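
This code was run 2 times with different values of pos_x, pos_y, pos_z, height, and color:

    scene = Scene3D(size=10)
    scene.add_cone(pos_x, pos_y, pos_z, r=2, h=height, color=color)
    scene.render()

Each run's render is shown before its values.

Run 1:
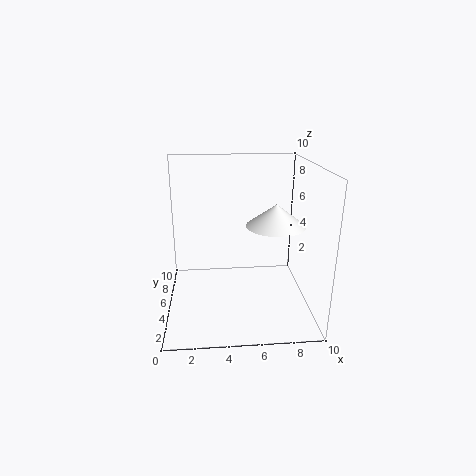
pos_x = 7.5, pos_y = 4.5, pos_z = 6, height = 1.5, color = 'white'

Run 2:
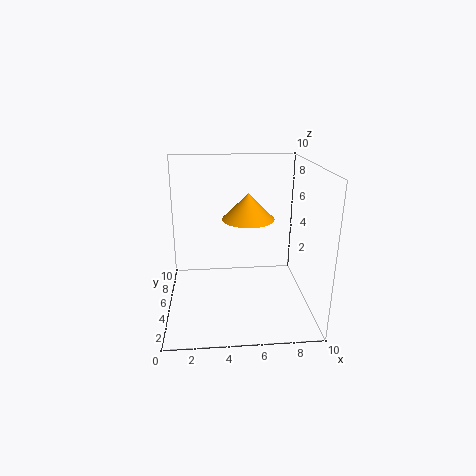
pos_x = 6, pos_y = 7.5, pos_z = 5.5, height = 2, color = 'orange'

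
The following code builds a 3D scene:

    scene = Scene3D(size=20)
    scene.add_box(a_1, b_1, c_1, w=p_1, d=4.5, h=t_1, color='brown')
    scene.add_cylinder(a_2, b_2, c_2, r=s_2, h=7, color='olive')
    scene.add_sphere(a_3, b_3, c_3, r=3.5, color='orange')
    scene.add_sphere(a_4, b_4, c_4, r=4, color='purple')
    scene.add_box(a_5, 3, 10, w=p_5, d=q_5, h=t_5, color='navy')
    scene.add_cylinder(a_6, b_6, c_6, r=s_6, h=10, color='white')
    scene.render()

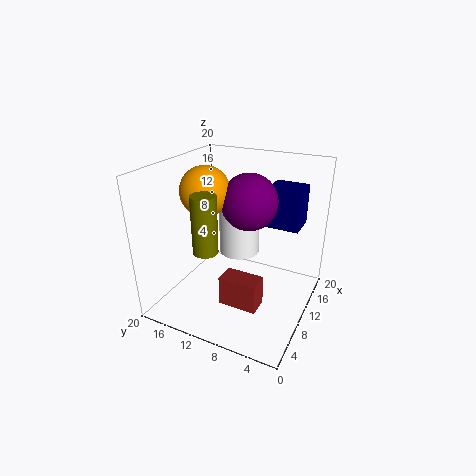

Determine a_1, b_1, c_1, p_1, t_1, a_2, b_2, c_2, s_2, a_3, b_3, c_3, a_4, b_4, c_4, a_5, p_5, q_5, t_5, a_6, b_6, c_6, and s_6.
a_1 = 1; b_1 = 3.5; c_1 = 6; p_1 = 2.5; t_1 = 3.5; a_2 = 2.5; b_2 = 10.5; c_2 = 11.5; s_2 = 1.5; a_3 = 10; b_3 = 15; c_3 = 16; a_4 = 12.5; b_4 = 9.5; c_4 = 14.5; a_5 = 15; p_5 = 4.5; q_5 = 5; t_5 = 6; a_6 = 13.5; b_6 = 11.5; c_6 = 6; s_6 = 3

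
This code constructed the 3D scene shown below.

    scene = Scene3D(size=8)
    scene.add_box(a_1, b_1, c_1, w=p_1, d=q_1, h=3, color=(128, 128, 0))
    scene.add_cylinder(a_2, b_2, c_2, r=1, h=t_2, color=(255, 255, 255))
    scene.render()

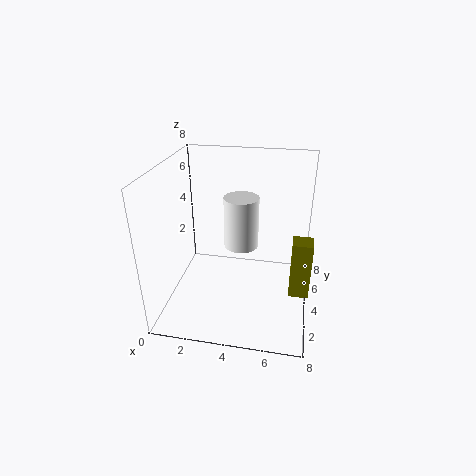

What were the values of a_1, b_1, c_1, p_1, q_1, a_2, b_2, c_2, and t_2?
a_1 = 7, b_1 = 2, c_1 = 2, p_1 = 1, q_1 = 1, a_2 = 4, b_2 = 5, c_2 = 3, t_2 = 3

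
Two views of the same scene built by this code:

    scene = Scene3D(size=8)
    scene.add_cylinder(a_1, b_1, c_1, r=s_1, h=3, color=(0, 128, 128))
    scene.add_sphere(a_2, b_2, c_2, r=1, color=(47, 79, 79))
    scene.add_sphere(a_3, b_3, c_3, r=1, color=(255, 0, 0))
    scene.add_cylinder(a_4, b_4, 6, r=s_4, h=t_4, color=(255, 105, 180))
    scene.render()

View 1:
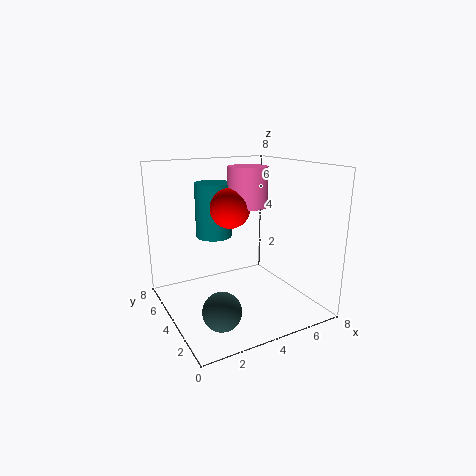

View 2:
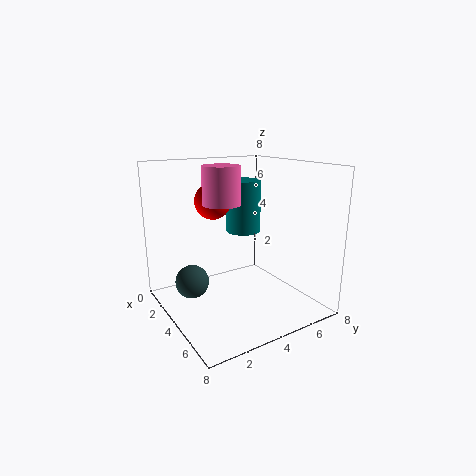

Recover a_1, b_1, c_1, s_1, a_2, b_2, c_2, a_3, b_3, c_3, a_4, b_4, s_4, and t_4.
a_1 = 3; b_1 = 5; c_1 = 4; s_1 = 1; a_2 = 2; b_2 = 2; c_2 = 1; a_3 = 3; b_3 = 3; c_3 = 6; a_4 = 4; b_4 = 3; s_4 = 1; t_4 = 2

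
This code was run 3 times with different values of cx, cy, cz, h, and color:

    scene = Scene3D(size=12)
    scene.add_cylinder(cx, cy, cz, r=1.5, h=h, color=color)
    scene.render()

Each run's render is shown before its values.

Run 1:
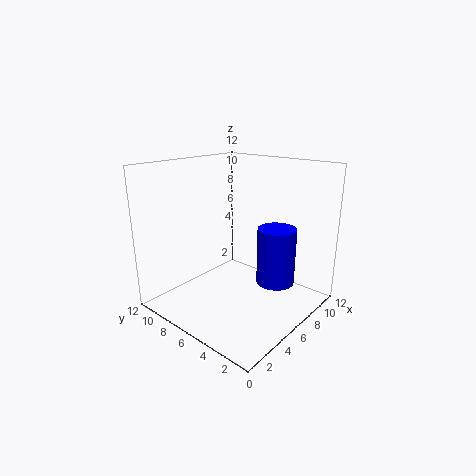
cx = 6.5, cy = 2.5, cz = 3, h = 4.5, color = 'blue'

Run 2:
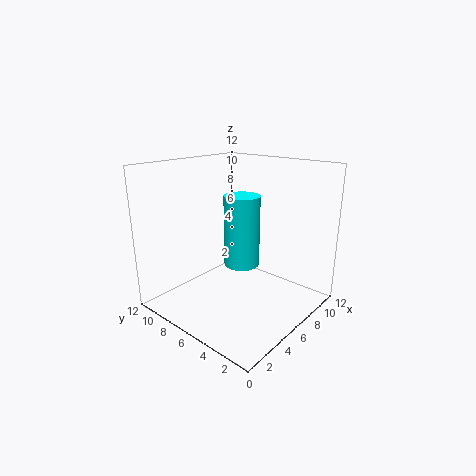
cx = 6.5, cy = 6, cz = 3.5, h = 6, color = 'cyan'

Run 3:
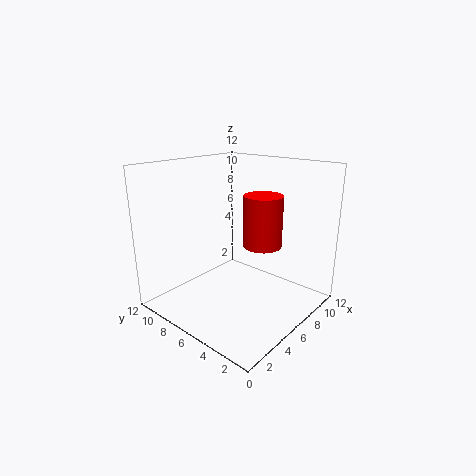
cx = 6, cy = 3.5, cz = 6, h = 4, color = 'red'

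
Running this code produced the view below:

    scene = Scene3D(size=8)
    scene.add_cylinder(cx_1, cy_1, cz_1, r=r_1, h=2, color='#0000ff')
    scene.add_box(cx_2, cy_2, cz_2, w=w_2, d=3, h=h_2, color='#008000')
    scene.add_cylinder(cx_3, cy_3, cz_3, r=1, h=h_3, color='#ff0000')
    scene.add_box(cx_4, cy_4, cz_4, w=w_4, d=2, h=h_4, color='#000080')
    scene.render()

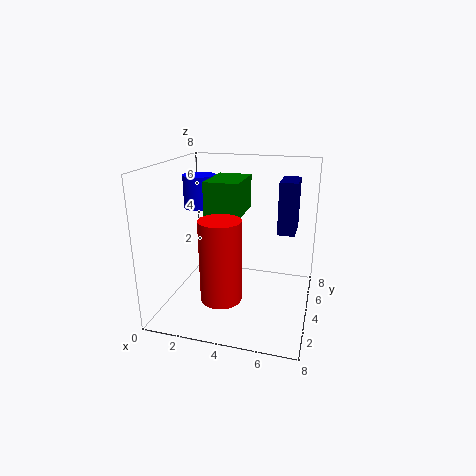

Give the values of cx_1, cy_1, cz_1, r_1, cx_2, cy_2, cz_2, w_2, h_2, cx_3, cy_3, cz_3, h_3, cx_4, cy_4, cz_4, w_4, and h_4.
cx_1 = 1; cy_1 = 6; cz_1 = 5; r_1 = 1; cx_2 = 2; cy_2 = 4; cz_2 = 5; w_2 = 2; h_2 = 2; cx_3 = 4; cy_3 = 1; cz_3 = 2; h_3 = 4; cx_4 = 6; cy_4 = 5; cz_4 = 4; w_4 = 1; h_4 = 3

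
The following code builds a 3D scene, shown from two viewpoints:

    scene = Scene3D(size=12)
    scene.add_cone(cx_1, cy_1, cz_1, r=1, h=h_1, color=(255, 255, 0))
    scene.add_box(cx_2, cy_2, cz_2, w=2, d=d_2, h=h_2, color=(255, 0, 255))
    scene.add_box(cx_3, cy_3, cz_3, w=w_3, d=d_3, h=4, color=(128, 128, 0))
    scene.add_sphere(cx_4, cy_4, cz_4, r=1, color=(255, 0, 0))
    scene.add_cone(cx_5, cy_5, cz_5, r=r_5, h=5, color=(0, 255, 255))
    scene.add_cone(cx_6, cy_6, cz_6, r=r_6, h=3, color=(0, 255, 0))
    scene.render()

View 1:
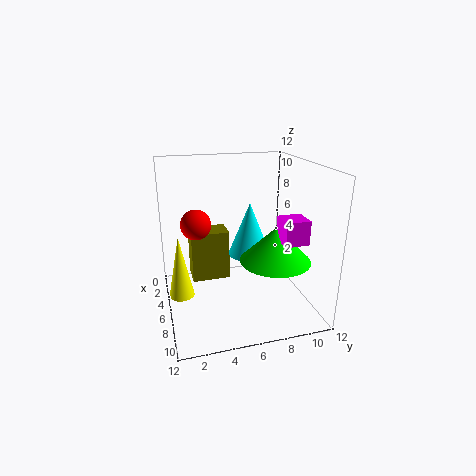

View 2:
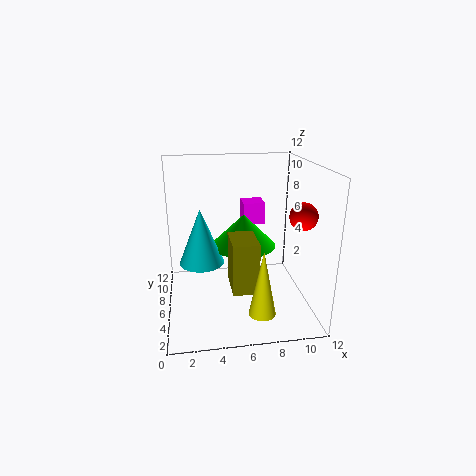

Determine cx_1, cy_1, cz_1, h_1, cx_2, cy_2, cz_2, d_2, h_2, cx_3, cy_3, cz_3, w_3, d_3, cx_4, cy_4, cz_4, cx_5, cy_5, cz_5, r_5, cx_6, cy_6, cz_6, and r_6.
cx_1 = 7; cy_1 = 1; cz_1 = 2; h_1 = 5; cx_2 = 7; cy_2 = 9; cz_2 = 6; d_2 = 2; h_2 = 2; cx_3 = 5; cy_3 = 2; cz_3 = 3; w_3 = 2; d_3 = 3; cx_4 = 10; cy_4 = 2; cz_4 = 9; cx_5 = 3; cy_5 = 8; cz_5 = 3; r_5 = 2; cx_6 = 7; cy_6 = 9; cz_6 = 4; r_6 = 3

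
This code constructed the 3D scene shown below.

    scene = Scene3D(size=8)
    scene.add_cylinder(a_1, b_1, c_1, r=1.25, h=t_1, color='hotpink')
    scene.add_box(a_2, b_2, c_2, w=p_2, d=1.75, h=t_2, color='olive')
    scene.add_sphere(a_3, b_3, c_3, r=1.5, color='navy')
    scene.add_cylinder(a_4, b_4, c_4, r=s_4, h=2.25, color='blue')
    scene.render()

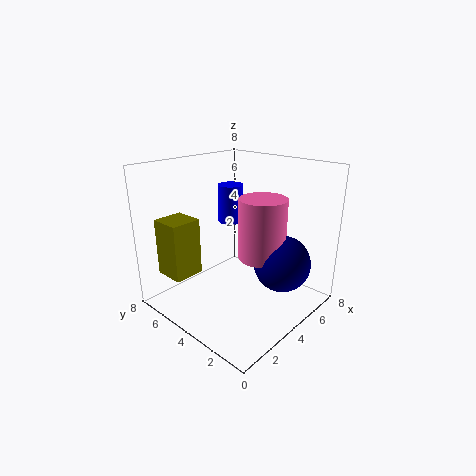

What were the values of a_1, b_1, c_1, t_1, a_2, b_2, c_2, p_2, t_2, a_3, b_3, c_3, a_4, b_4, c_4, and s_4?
a_1 = 4.25; b_1 = 2.5; c_1 = 3.25; t_1 = 3.25; a_2 = 1; b_2 = 5.75; c_2 = 1.75; p_2 = 1.75; t_2 = 3.25; a_3 = 4.75; b_3 = 1.5; c_3 = 3; a_4 = 5.25; b_4 = 5.75; c_4 = 4.25; s_4 = 0.75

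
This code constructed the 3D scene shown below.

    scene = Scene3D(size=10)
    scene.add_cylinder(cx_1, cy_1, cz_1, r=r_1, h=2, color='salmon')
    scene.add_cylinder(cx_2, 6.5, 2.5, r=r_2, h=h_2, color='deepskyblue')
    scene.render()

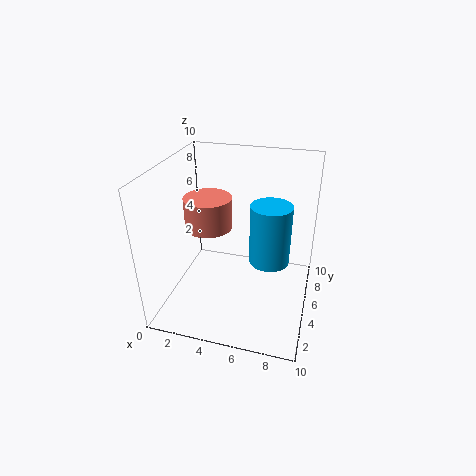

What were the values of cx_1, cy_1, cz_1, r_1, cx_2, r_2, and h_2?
cx_1 = 3.5; cy_1 = 3.5; cz_1 = 6.5; r_1 = 1.5; cx_2 = 7; r_2 = 1.5; h_2 = 4.5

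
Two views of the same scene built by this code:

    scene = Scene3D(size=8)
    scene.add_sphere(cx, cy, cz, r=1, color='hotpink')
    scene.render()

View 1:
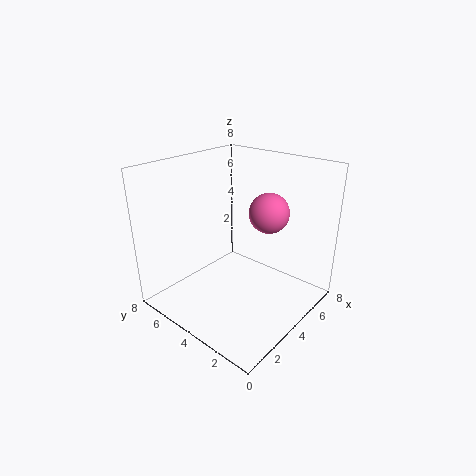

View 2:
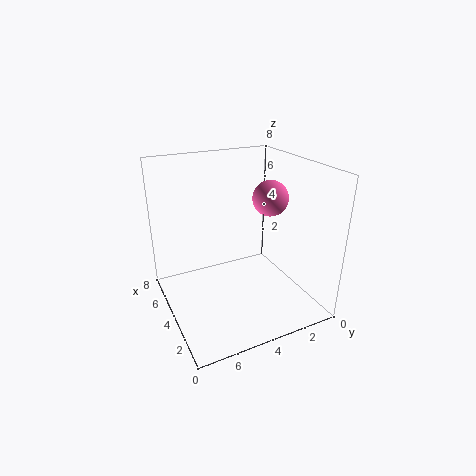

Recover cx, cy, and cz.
cx = 4, cy = 2, cz = 6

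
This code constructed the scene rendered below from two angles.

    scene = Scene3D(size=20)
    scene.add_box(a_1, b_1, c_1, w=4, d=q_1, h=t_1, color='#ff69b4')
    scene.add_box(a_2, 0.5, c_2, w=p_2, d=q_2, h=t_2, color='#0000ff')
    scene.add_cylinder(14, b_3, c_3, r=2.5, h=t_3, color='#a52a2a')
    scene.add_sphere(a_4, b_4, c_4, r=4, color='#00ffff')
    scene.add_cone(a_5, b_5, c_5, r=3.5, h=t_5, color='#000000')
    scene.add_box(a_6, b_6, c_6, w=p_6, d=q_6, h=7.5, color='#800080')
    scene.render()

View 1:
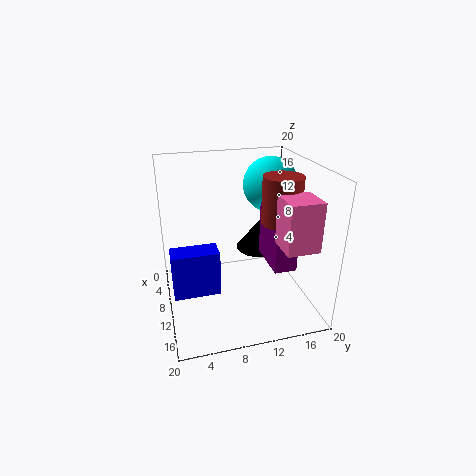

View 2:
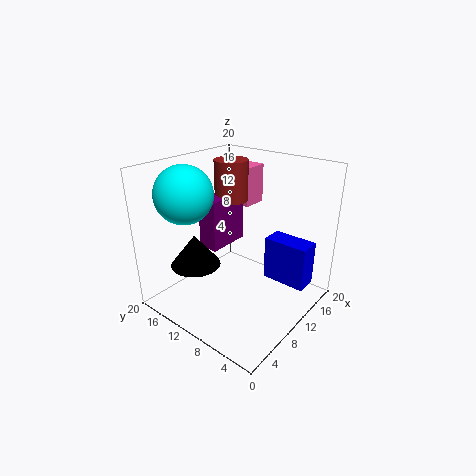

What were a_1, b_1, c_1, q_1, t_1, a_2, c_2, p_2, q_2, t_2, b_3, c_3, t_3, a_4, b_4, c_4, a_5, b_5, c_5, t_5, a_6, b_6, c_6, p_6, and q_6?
a_1 = 16
b_1 = 13
c_1 = 12
q_1 = 4
t_1 = 6
a_2 = 11.5
c_2 = 4.5
p_2 = 3
q_2 = 6
t_2 = 6
b_3 = 14.5
c_3 = 13.5
t_3 = 6
a_4 = 6
b_4 = 16
c_4 = 16
a_5 = 6
b_5 = 14.5
c_5 = 6
t_5 = 4.5
a_6 = 9
b_6 = 13.5
c_6 = 7
p_6 = 6.5
q_6 = 3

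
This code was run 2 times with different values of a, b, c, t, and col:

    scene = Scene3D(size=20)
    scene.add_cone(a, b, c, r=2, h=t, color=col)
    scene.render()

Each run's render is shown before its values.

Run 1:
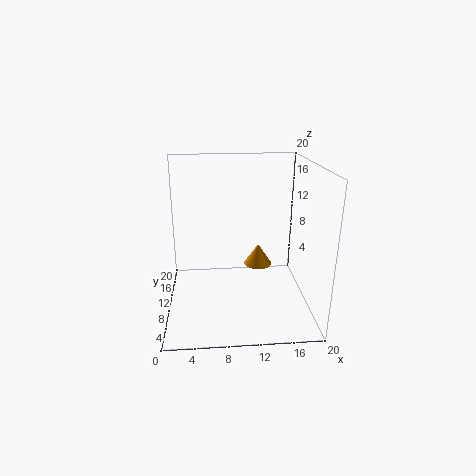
a = 13
b = 11
c = 5.5
t = 3
col = 'orange'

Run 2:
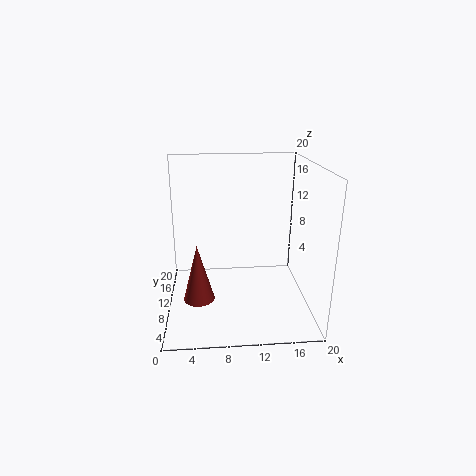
a = 4.5
b = 5.5
c = 3.5
t = 7.5
col = 'brown'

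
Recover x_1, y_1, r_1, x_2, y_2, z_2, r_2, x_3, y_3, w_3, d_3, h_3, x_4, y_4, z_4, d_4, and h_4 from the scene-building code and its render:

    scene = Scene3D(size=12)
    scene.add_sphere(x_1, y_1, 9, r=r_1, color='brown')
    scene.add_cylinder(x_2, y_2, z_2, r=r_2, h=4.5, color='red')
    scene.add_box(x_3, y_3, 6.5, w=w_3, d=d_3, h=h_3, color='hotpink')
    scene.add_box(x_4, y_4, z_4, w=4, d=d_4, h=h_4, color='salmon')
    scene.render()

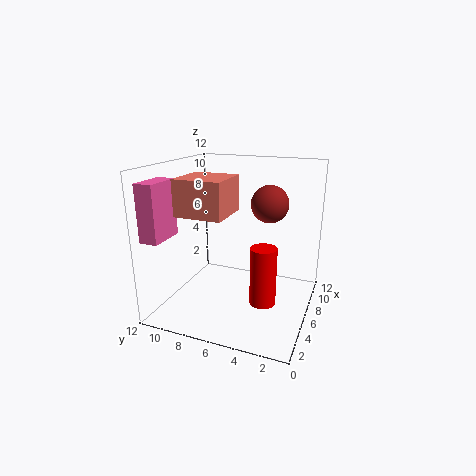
x_1 = 6.5
y_1 = 3.5
r_1 = 1.5
x_2 = 3.5
y_2 = 3
z_2 = 2
r_2 = 1
x_3 = 1
y_3 = 10.5
w_3 = 3
d_3 = 1.5
h_3 = 4.5
x_4 = 3.5
y_4 = 6.5
z_4 = 8
d_4 = 4
h_4 = 3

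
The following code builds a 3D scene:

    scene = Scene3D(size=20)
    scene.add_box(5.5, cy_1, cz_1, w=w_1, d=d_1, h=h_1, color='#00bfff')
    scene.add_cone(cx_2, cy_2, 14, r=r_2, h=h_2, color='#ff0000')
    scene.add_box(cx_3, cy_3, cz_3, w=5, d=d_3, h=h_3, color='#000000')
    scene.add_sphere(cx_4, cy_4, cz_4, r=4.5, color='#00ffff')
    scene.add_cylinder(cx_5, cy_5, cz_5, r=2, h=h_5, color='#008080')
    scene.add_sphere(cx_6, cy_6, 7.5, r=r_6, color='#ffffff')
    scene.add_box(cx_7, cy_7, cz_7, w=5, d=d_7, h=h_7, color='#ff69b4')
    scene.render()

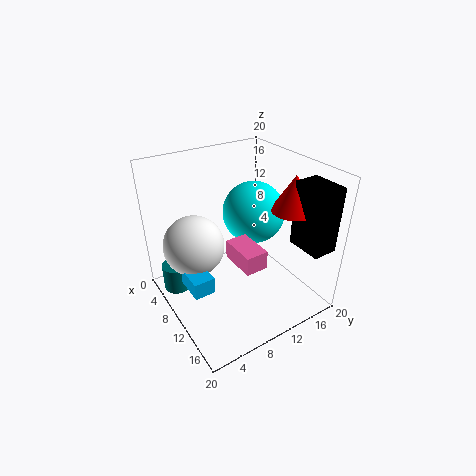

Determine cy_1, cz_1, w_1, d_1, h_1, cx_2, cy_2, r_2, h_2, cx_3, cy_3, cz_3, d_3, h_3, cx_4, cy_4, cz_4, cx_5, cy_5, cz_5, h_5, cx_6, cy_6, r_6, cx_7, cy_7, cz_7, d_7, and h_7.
cy_1 = 2.5; cz_1 = 3; w_1 = 5.5; d_1 = 3; h_1 = 2.5; cx_2 = 13.5; cy_2 = 16.5; r_2 = 3; h_2 = 5; cx_3 = 14; cy_3 = 16; cz_3 = 9.5; d_3 = 3.5; h_3 = 9; cx_4 = 8; cy_4 = 14; cz_4 = 12; cx_5 = 4.5; cy_5 = 2.5; cz_5 = 1; h_5 = 4; cx_6 = 5; cy_6 = 5.5; r_6 = 4.5; cx_7 = 11; cy_7 = 7.5; cz_7 = 8.5; d_7 = 3; h_7 = 2.5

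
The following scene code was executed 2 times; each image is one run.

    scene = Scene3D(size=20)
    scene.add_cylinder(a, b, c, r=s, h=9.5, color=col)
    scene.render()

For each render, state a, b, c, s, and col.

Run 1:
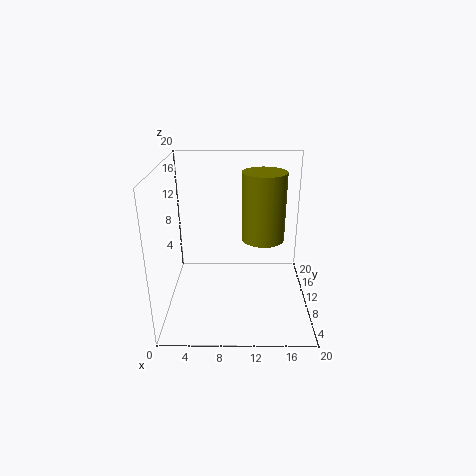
a = 13.5; b = 11; c = 9.5; s = 3; col = 'olive'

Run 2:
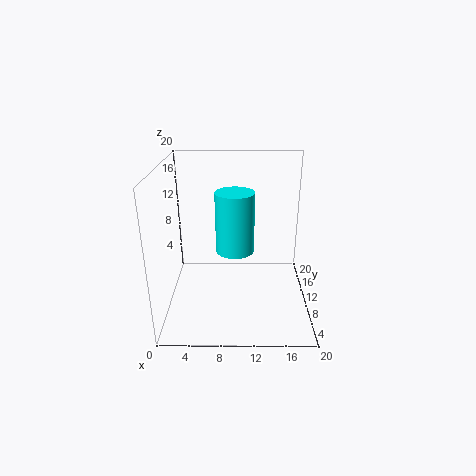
a = 9.5; b = 15; c = 5.5; s = 3; col = 'cyan'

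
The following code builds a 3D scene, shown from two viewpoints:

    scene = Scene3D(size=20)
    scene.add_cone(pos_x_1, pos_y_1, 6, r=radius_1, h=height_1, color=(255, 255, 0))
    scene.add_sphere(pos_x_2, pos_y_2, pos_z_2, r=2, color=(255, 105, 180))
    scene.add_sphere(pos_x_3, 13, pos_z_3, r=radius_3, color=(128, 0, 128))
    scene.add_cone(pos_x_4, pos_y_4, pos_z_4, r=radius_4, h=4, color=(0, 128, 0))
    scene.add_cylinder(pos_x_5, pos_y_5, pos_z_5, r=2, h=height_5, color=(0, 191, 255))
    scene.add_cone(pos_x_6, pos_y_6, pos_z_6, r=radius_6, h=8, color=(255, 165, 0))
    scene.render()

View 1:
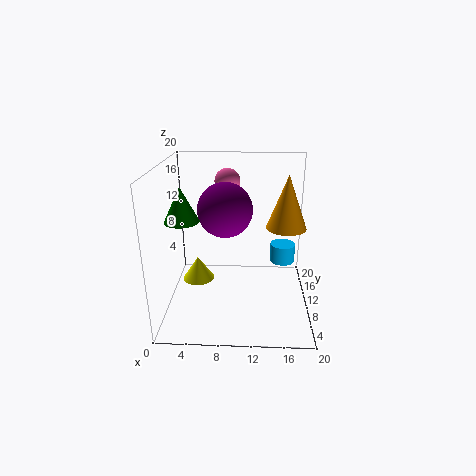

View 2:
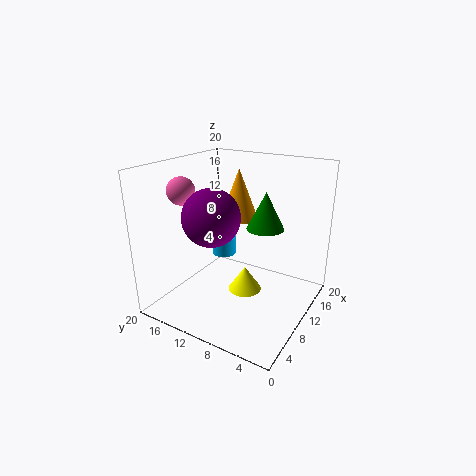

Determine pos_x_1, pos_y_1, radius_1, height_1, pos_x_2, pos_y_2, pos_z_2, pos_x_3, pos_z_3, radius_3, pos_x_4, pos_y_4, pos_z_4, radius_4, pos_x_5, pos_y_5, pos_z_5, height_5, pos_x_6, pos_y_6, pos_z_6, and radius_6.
pos_x_1 = 5; pos_y_1 = 6; radius_1 = 2; height_1 = 3; pos_x_2 = 8; pos_y_2 = 18; pos_z_2 = 16; pos_x_3 = 8; pos_z_3 = 13; radius_3 = 4; pos_x_4 = 4; pos_y_4 = 3; pos_z_4 = 15; radius_4 = 2; pos_x_5 = 17; pos_y_5 = 17; pos_z_5 = 3; height_5 = 3; pos_x_6 = 17; pos_y_6 = 14; pos_z_6 = 10; radius_6 = 3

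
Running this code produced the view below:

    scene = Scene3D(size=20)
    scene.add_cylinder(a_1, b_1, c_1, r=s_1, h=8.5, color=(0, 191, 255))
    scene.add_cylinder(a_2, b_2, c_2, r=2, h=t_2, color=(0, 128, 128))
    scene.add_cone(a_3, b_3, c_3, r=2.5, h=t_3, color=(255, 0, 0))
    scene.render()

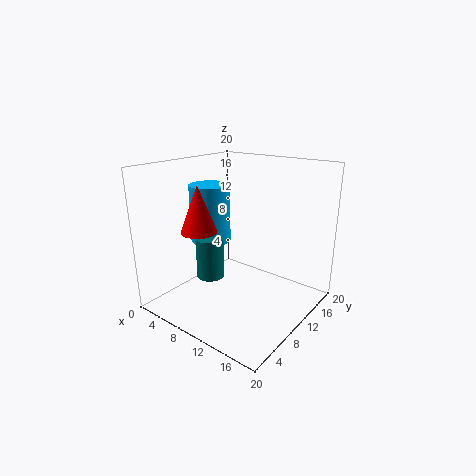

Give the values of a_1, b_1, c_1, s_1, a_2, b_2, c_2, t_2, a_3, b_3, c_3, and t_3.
a_1 = 4, b_1 = 11, c_1 = 8, s_1 = 3, a_2 = 6, b_2 = 8.5, c_2 = 3.5, t_2 = 6, a_3 = 6, b_3 = 6.5, c_3 = 11, t_3 = 6.5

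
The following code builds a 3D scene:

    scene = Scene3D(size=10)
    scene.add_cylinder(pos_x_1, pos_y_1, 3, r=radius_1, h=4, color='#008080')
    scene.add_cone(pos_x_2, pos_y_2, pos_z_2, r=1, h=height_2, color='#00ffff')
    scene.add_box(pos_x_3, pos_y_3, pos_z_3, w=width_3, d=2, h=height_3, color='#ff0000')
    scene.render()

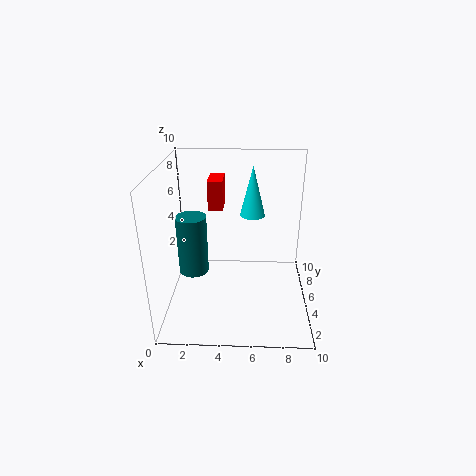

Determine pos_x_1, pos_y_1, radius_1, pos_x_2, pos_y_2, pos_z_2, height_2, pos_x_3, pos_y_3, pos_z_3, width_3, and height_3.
pos_x_1 = 2; pos_y_1 = 4; radius_1 = 1; pos_x_2 = 6; pos_y_2 = 9; pos_z_2 = 5; height_2 = 4; pos_x_3 = 3; pos_y_3 = 5; pos_z_3 = 7; width_3 = 1; height_3 = 2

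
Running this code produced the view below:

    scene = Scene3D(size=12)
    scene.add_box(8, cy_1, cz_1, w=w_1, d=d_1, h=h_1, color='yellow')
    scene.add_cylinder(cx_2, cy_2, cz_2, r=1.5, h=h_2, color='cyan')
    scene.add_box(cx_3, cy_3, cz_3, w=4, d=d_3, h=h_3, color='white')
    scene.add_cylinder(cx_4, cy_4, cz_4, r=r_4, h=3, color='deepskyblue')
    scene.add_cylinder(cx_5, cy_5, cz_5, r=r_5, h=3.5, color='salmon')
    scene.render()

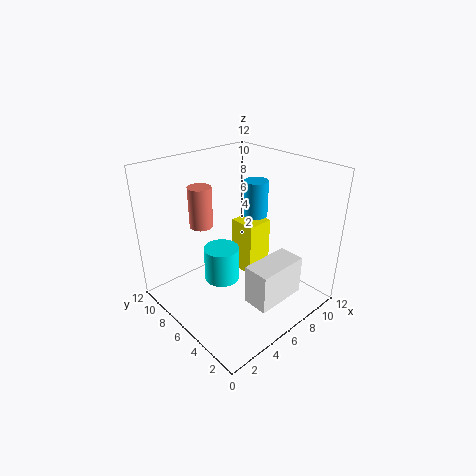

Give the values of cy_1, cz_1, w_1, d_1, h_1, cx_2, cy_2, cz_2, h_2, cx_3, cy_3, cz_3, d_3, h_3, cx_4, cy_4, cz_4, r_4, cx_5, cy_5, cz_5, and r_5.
cy_1 = 6.5; cz_1 = 1; w_1 = 2.5; d_1 = 2.5; h_1 = 5; cx_2 = 5; cy_2 = 7; cz_2 = 2; h_2 = 3; cx_3 = 3.5; cy_3 = 0.5; cz_3 = 3; d_3 = 2; h_3 = 3; cx_4 = 8; cy_4 = 6; cz_4 = 7.5; r_4 = 1; cx_5 = 4.5; cy_5 = 9; cz_5 = 6.5; r_5 = 1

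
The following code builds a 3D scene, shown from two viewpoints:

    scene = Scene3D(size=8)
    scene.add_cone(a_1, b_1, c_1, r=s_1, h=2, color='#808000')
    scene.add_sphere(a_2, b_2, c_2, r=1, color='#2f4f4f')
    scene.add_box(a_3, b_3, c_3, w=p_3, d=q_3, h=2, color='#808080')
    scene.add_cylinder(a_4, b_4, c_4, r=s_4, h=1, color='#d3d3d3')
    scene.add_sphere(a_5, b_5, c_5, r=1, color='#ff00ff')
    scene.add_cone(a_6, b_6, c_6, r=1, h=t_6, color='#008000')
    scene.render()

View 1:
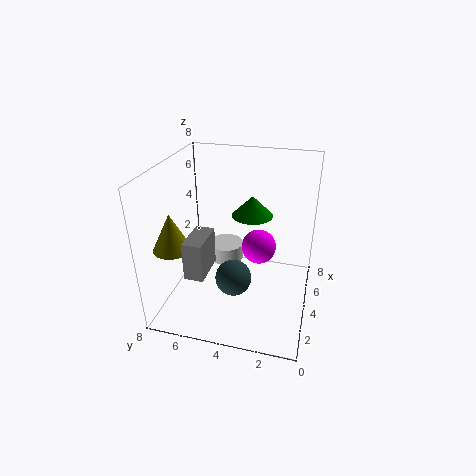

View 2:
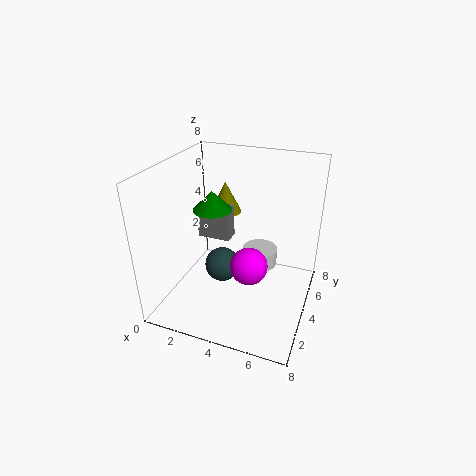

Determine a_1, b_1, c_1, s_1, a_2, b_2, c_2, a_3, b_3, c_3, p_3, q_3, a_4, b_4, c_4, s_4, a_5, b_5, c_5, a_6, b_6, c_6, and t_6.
a_1 = 2
b_1 = 7
c_1 = 4
s_1 = 1
a_2 = 3
b_2 = 4
c_2 = 2
a_3 = 1
b_3 = 5
c_3 = 3
p_3 = 2
q_3 = 1
a_4 = 5
b_4 = 5
c_4 = 2
s_4 = 1
a_5 = 5
b_5 = 3
c_5 = 3
a_6 = 3
b_6 = 3
c_6 = 6
t_6 = 1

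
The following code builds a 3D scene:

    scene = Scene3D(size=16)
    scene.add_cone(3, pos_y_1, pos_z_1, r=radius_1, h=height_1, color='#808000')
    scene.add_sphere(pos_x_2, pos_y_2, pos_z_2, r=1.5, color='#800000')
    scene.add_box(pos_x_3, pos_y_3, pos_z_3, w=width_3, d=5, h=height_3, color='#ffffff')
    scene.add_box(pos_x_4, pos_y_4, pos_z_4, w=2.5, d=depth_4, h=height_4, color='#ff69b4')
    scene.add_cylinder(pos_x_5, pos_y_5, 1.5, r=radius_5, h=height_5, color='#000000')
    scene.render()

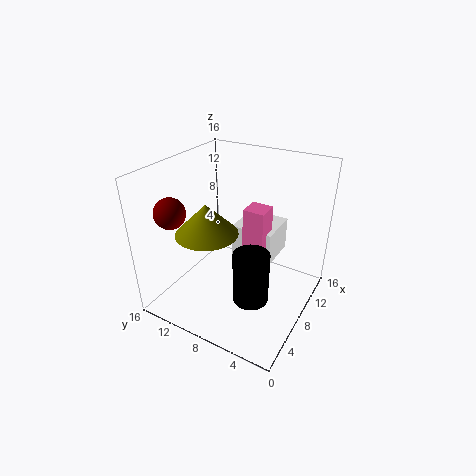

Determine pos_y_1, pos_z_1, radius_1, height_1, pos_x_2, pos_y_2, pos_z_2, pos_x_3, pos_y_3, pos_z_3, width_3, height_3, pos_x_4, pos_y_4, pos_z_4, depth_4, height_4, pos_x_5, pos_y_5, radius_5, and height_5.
pos_y_1 = 8.5; pos_z_1 = 11; radius_1 = 3; height_1 = 3; pos_x_2 = 1.5; pos_y_2 = 11.5; pos_z_2 = 13; pos_x_3 = 10; pos_y_3 = 5; pos_z_3 = 4; width_3 = 5; height_3 = 4; pos_x_4 = 9; pos_y_4 = 5.5; pos_z_4 = 6; depth_4 = 2.5; height_4 = 5; pos_x_5 = 6.5; pos_y_5 = 5.5; radius_5 = 2; height_5 = 6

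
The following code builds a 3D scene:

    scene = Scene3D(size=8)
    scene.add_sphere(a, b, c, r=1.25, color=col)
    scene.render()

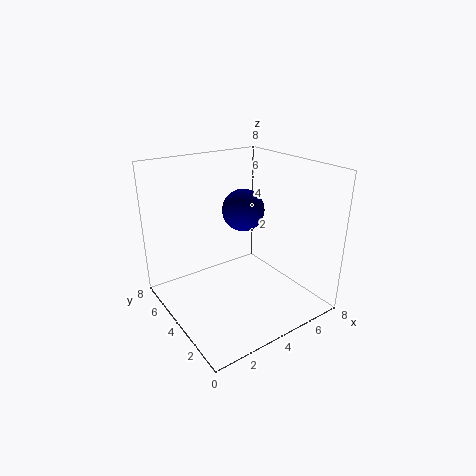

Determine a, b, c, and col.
a = 5.25
b = 5.25
c = 5
col = 'navy'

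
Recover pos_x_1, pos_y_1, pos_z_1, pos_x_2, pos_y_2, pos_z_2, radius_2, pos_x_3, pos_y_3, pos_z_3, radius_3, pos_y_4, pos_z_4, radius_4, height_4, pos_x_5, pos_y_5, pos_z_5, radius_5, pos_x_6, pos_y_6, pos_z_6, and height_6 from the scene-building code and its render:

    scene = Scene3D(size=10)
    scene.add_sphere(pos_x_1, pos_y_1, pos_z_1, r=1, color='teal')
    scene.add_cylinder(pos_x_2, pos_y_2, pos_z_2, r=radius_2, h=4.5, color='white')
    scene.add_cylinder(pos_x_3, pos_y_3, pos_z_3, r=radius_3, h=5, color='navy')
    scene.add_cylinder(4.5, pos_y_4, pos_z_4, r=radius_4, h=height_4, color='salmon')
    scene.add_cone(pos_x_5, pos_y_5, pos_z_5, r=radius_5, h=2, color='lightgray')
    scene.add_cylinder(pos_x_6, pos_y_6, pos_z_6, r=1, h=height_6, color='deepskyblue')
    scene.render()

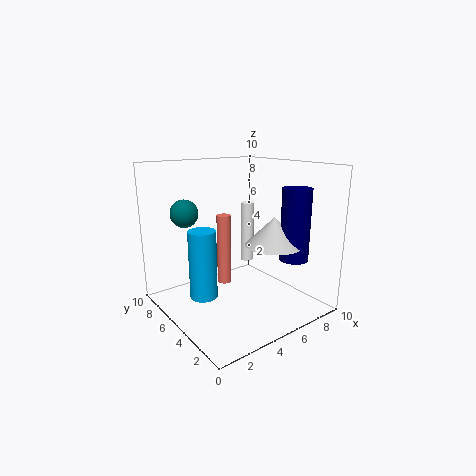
pos_x_1 = 2.5
pos_y_1 = 8
pos_z_1 = 6.5
pos_x_2 = 7
pos_y_2 = 6.5
pos_z_2 = 2.5
radius_2 = 0.5
pos_x_3 = 8
pos_y_3 = 2.5
pos_z_3 = 3.5
radius_3 = 1
pos_y_4 = 6
pos_z_4 = 1.5
radius_4 = 0.5
height_4 = 5
pos_x_5 = 7
pos_y_5 = 3.5
pos_z_5 = 4.5
radius_5 = 2
pos_x_6 = 3
pos_y_6 = 6.5
pos_z_6 = 0.5
height_6 = 5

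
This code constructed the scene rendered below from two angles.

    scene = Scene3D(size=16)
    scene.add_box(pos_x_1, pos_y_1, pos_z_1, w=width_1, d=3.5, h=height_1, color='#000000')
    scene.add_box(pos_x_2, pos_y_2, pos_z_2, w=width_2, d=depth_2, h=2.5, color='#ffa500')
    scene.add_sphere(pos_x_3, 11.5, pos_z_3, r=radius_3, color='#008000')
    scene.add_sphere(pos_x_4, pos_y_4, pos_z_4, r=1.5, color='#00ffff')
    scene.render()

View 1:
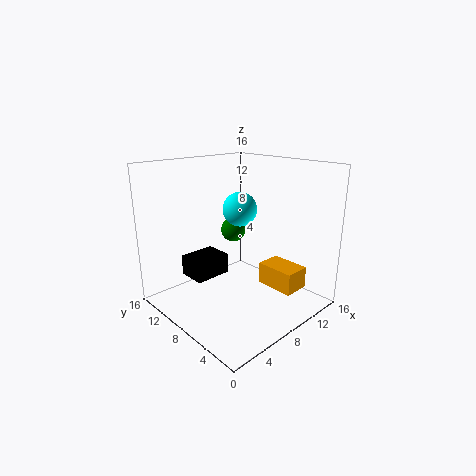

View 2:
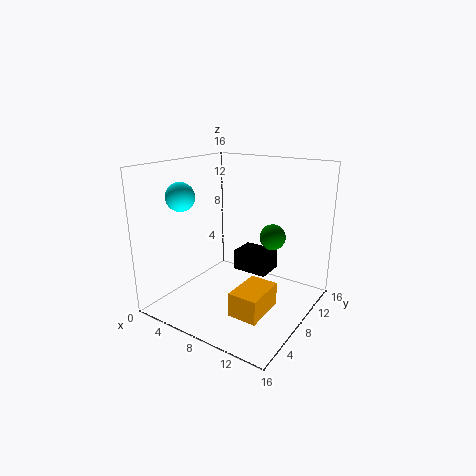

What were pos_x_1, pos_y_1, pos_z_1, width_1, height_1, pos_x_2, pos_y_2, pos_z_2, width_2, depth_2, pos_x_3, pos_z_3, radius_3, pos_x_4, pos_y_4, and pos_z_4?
pos_x_1 = 5
pos_y_1 = 11.5
pos_z_1 = 2
width_1 = 4.5
height_1 = 2.5
pos_x_2 = 10.5
pos_y_2 = 2.5
pos_z_2 = 2
width_2 = 3
depth_2 = 4.5
pos_x_3 = 10.5
pos_z_3 = 7.5
radius_3 = 1.5
pos_x_4 = 4
pos_y_4 = 3.5
pos_z_4 = 13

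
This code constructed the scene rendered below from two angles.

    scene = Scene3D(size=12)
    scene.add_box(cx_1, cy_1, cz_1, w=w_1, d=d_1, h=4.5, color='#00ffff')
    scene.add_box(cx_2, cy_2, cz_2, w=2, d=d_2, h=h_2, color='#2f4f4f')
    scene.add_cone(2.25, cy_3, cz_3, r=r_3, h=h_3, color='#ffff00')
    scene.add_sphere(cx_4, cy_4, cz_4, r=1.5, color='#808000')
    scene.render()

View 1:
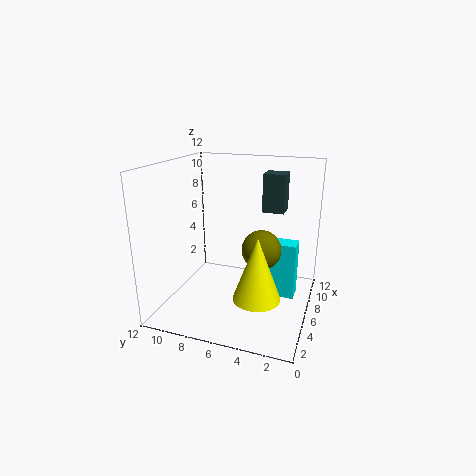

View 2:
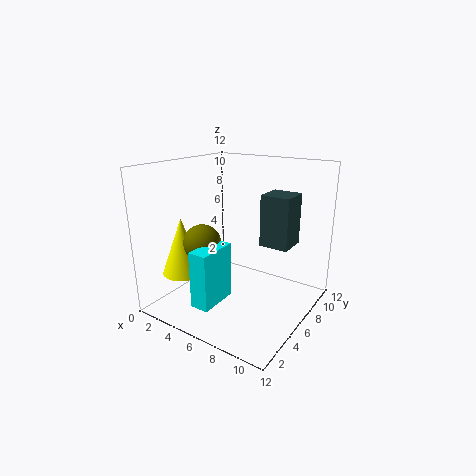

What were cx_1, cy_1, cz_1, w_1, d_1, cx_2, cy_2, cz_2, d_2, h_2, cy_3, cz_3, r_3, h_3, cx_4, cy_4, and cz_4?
cx_1 = 5; cy_1 = 1; cz_1 = 1.75; w_1 = 1.5; d_1 = 3.25; cx_2 = 9.75; cy_2 = 3; cz_2 = 7.25; d_2 = 2; h_2 = 3.5; cy_3 = 3.25; cz_3 = 3; r_3 = 1.75; h_3 = 4.75; cx_4 = 4.25; cy_4 = 3.5; cz_4 = 6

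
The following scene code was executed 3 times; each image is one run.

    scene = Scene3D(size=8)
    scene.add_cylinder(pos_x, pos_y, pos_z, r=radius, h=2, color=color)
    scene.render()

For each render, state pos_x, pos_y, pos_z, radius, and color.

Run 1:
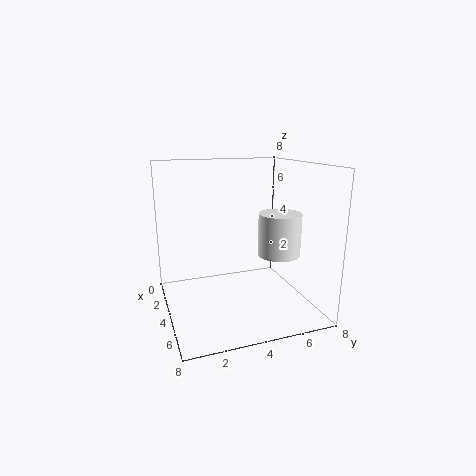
pos_x = 7, pos_y = 5, pos_z = 4, radius = 1, color = 'white'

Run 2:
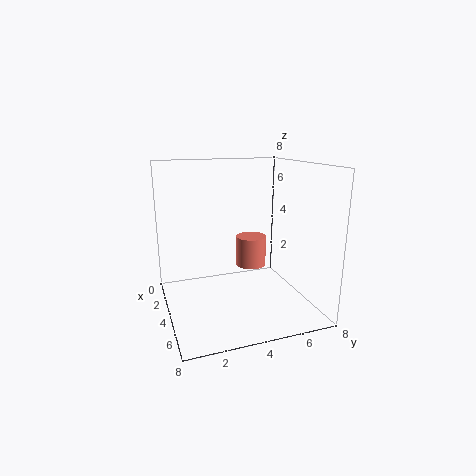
pos_x = 1, pos_y = 6, pos_z = 1, radius = 1, color = 'salmon'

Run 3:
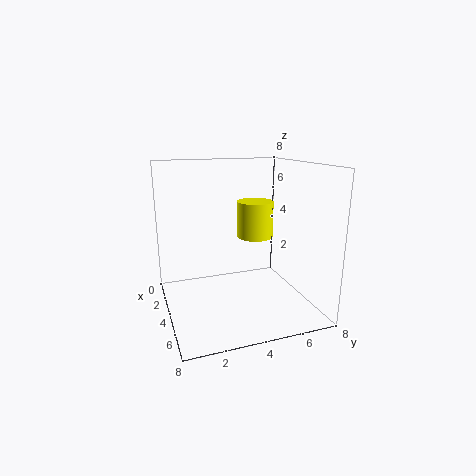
pos_x = 4, pos_y = 5, pos_z = 4, radius = 1, color = 'yellow'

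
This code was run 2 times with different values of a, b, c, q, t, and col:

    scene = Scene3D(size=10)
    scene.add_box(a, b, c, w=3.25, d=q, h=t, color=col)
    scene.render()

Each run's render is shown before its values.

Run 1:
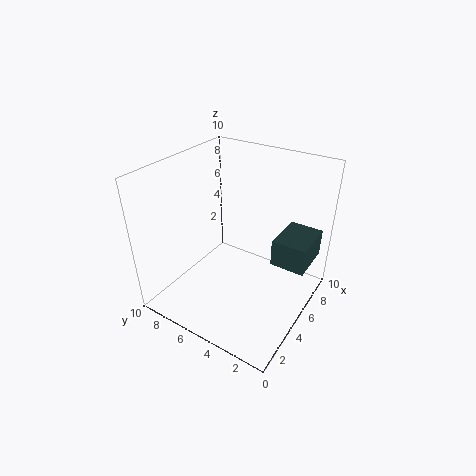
a = 6.25
b = 0.5
c = 2.75
q = 2.5
t = 2
col = 'darkslategray'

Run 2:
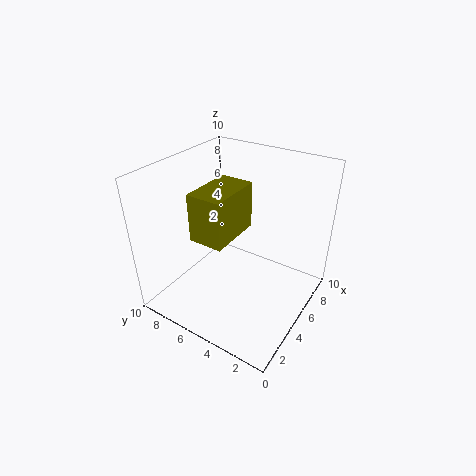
a = 0.5
b = 3.25
c = 7.25
q = 2
t = 2.75
col = 'olive'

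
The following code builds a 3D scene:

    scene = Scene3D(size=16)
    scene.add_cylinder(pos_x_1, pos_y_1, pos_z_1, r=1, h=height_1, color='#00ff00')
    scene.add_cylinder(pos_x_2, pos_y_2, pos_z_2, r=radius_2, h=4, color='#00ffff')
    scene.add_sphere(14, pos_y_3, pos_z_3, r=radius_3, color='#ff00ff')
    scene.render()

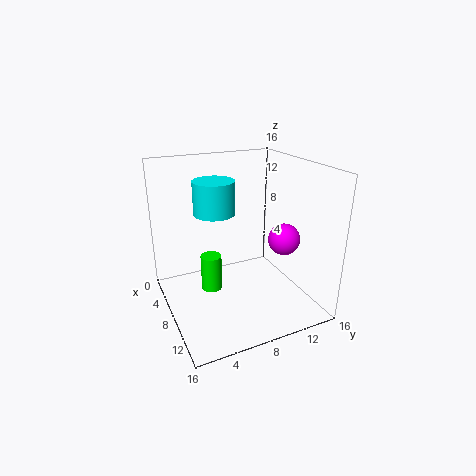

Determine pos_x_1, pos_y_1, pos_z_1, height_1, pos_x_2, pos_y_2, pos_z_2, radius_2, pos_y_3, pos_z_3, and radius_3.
pos_x_1 = 11.5, pos_y_1 = 3.5, pos_z_1 = 5, height_1 = 3.5, pos_x_2 = 3.5, pos_y_2 = 7, pos_z_2 = 9.5, radius_2 = 2.5, pos_y_3 = 10, pos_z_3 = 10, radius_3 = 1.5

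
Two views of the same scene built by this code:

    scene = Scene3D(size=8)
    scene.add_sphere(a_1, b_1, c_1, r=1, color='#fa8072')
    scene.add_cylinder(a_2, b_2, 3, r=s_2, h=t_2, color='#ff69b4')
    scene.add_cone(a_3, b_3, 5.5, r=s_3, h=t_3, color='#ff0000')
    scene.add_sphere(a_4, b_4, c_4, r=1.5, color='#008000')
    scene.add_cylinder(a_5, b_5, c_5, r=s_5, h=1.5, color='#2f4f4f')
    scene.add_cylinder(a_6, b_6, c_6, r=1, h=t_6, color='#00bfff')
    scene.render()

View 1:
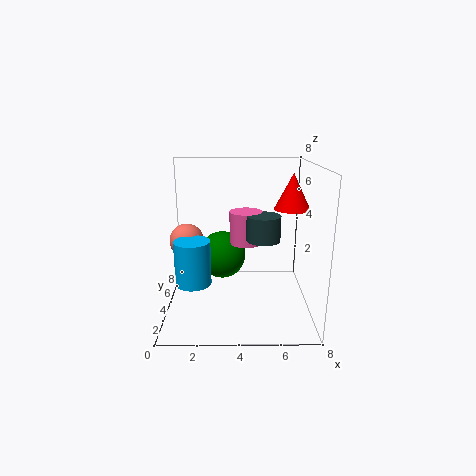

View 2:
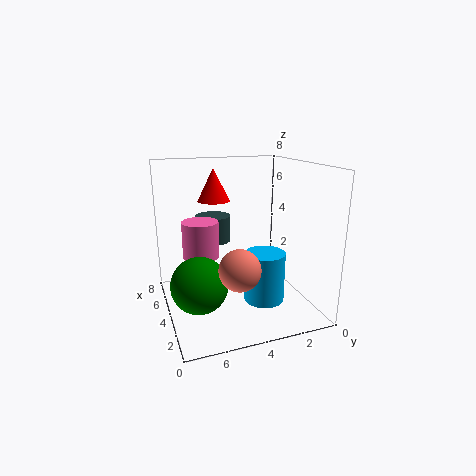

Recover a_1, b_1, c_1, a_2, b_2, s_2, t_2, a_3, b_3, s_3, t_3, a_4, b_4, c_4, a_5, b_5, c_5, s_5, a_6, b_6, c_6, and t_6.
a_1 = 1
b_1 = 5
c_1 = 3.5
a_2 = 4.5
b_2 = 6
s_2 = 1
t_2 = 2
a_3 = 7
b_3 = 4.5
s_3 = 1
t_3 = 2
a_4 = 3
b_4 = 6.5
c_4 = 2
a_5 = 5.5
b_5 = 5
c_5 = 3.5
s_5 = 1
a_6 = 1.5
b_6 = 3.5
c_6 = 1.5
t_6 = 2.5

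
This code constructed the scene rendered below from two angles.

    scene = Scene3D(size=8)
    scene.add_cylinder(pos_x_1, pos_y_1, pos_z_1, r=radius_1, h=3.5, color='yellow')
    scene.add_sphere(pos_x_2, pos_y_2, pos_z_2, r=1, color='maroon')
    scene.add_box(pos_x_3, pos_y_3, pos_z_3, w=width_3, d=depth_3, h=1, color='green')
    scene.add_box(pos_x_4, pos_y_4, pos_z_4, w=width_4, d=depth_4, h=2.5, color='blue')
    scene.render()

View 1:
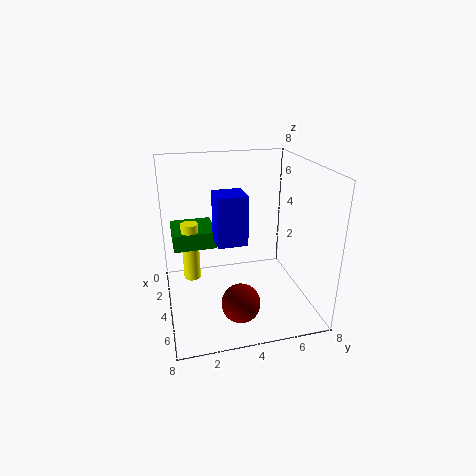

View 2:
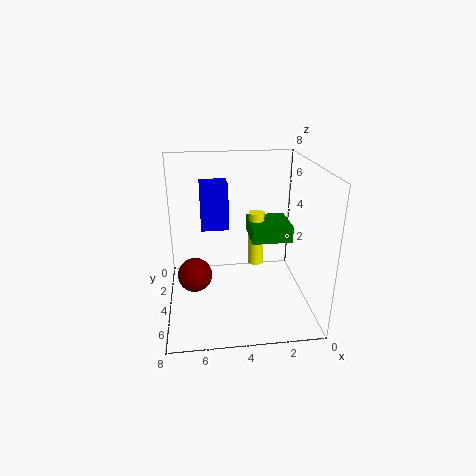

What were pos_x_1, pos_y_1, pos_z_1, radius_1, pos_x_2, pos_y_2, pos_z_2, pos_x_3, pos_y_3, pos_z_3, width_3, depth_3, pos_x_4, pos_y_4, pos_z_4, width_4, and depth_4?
pos_x_1 = 2.5, pos_y_1 = 1.5, pos_z_1 = 1, radius_1 = 0.5, pos_x_2 = 6.5, pos_y_2 = 3.5, pos_z_2 = 1.5, pos_x_3 = 0.5, pos_y_3 = 0.5, pos_z_3 = 3, width_3 = 2.5, depth_3 = 2.5, pos_x_4 = 4.5, pos_y_4 = 2.5, pos_z_4 = 4.5, width_4 = 1.5, depth_4 = 1.5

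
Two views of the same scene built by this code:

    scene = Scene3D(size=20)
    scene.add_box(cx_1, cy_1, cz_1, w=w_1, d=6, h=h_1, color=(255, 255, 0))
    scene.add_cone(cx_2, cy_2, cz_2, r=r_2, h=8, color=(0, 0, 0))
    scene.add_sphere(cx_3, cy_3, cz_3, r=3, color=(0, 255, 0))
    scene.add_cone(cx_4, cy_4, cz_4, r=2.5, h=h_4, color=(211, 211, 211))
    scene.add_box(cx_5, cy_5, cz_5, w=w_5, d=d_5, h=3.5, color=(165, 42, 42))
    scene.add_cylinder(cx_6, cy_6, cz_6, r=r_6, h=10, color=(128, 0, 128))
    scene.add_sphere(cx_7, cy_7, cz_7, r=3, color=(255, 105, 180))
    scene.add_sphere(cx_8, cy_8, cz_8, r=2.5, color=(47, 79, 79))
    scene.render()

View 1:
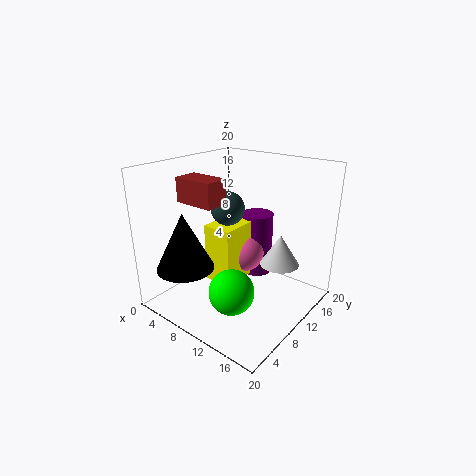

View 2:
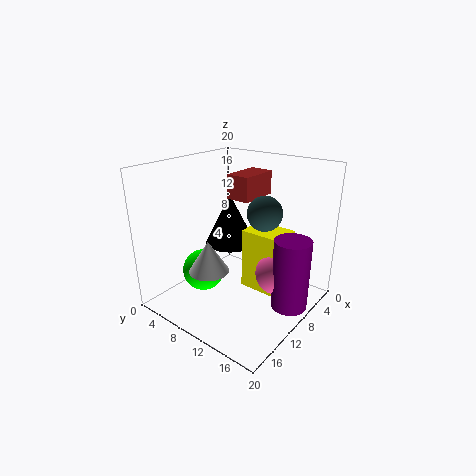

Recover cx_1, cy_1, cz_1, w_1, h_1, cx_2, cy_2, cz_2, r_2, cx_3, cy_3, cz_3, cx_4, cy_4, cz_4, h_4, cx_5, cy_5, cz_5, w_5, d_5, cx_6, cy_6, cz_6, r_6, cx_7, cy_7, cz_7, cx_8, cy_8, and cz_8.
cx_1 = 4
cy_1 = 9.5
cz_1 = 1.5
w_1 = 4.5
h_1 = 9
cx_2 = 5
cy_2 = 4.5
cz_2 = 6
r_2 = 4
cx_3 = 12.5
cy_3 = 5.5
cz_3 = 4.5
cx_4 = 16.5
cy_4 = 10.5
cz_4 = 8
h_4 = 4
cx_5 = 2
cy_5 = 6.5
cz_5 = 14.5
w_5 = 6
d_5 = 3.5
cx_6 = 8
cy_6 = 17.5
cz_6 = 1
r_6 = 2.5
cx_7 = 7.5
cy_7 = 15
cz_7 = 5
cx_8 = 6.5
cy_8 = 12
cz_8 = 13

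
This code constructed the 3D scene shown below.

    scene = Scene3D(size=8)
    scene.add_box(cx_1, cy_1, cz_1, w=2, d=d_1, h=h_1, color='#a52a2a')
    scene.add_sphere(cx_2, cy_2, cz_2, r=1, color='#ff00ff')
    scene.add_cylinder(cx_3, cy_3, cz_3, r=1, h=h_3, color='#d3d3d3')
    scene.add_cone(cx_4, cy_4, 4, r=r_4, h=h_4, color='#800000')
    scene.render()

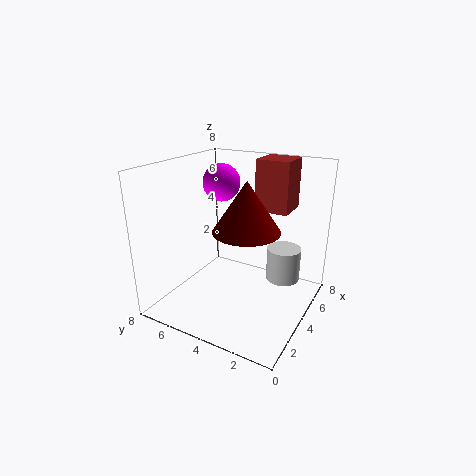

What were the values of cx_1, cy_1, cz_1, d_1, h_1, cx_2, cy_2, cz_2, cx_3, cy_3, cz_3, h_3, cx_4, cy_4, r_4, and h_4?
cx_1 = 6, cy_1 = 2, cz_1 = 5, d_1 = 2, h_1 = 3, cx_2 = 4, cy_2 = 5, cz_2 = 7, cx_3 = 6, cy_3 = 2, cz_3 = 1, h_3 = 2, cx_4 = 5, cy_4 = 4, r_4 = 2, h_4 = 3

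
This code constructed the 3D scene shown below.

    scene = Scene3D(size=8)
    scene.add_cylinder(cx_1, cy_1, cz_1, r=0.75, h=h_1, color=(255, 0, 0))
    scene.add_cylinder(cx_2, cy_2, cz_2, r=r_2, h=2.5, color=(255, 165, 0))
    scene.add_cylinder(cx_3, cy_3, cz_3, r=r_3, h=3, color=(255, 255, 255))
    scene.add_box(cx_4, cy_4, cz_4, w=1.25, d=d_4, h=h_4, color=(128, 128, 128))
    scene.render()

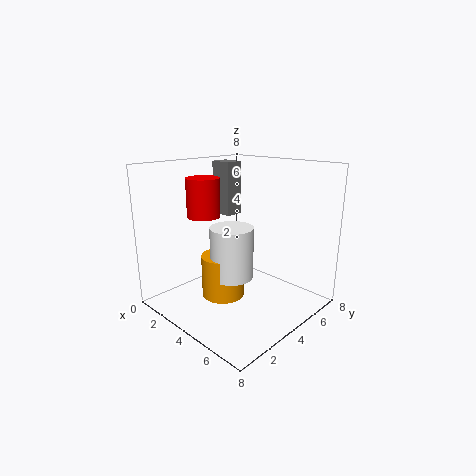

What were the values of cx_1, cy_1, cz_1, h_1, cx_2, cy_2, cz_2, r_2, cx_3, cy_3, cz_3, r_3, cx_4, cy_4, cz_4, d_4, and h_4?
cx_1 = 4.75; cy_1 = 1; cz_1 = 6; h_1 = 1.75; cx_2 = 3; cy_2 = 3.75; cz_2 = 0.25; r_2 = 1.25; cx_3 = 3.5; cy_3 = 4; cz_3 = 1.5; r_3 = 1.25; cx_4 = 1.75; cy_4 = 4.25; cz_4 = 5; d_4 = 1; h_4 = 3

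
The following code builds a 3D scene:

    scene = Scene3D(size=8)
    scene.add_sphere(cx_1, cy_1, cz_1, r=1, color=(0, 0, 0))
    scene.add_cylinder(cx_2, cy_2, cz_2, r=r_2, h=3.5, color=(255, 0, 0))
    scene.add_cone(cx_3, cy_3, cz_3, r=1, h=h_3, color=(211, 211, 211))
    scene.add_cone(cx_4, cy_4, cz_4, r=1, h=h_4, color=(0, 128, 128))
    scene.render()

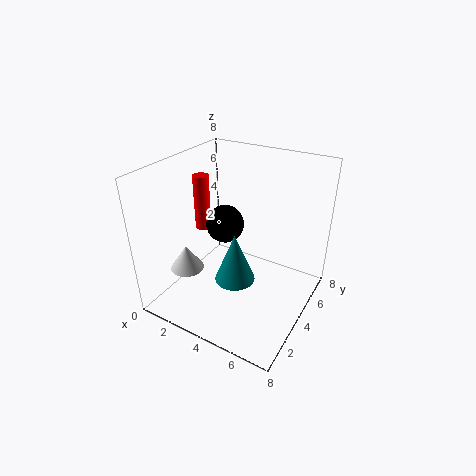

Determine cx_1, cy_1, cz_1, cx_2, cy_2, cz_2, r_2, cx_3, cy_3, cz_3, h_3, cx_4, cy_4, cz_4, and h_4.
cx_1 = 3.5, cy_1 = 3.5, cz_1 = 5, cx_2 = 0.5, cy_2 = 5.5, cz_2 = 3, r_2 = 0.5, cx_3 = 1, cy_3 = 3, cz_3 = 1.5, h_3 = 1.5, cx_4 = 5, cy_4 = 2, cz_4 = 3, h_4 = 2.5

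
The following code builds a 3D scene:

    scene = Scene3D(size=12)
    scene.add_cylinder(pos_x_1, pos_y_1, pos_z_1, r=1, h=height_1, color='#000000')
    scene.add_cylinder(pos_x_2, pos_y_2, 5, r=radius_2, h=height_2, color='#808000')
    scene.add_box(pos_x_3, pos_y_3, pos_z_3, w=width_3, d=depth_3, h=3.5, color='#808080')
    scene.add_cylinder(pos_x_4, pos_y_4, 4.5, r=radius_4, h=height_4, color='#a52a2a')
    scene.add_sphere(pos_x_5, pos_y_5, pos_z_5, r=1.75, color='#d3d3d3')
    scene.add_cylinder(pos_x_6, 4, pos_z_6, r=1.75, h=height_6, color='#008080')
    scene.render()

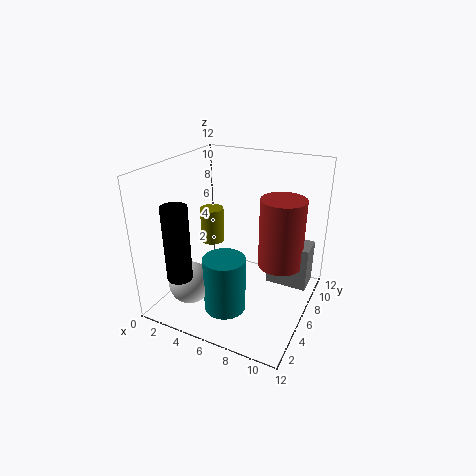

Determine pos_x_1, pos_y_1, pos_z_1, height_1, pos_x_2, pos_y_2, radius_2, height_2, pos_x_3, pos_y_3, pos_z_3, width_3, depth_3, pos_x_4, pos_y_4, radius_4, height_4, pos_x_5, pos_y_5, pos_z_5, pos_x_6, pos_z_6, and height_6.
pos_x_1 = 3, pos_y_1 = 1.75, pos_z_1 = 3.75, height_1 = 6, pos_x_2 = 3.25, pos_y_2 = 6.5, radius_2 = 1, height_2 = 3, pos_x_3 = 8.75, pos_y_3 = 5.75, pos_z_3 = 2.75, width_3 = 3.25, depth_3 = 2, pos_x_4 = 9.75, pos_y_4 = 6, radius_4 = 1.75, height_4 = 5.5, pos_x_5 = 3, pos_y_5 = 3, pos_z_5 = 2.5, pos_x_6 = 5.75, pos_z_6 = 0.25, height_6 = 4.75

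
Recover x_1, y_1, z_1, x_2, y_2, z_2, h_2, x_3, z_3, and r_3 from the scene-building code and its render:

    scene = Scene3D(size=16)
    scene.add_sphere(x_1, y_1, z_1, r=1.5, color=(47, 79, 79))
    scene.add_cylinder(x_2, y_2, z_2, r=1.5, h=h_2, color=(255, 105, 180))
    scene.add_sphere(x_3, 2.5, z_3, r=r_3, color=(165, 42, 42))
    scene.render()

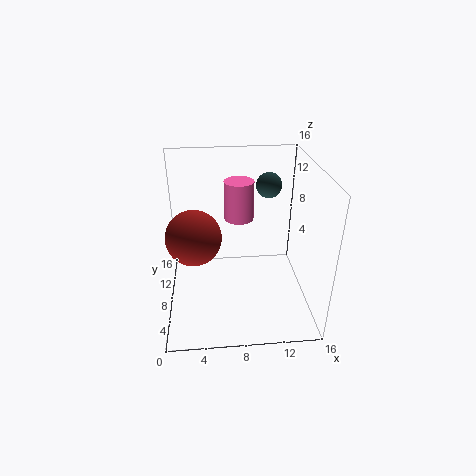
x_1 = 12, y_1 = 12, z_1 = 12.5, x_2 = 8, y_2 = 7, z_2 = 11, h_2 = 4, x_3 = 3.5, z_3 = 11.5, r_3 = 2.5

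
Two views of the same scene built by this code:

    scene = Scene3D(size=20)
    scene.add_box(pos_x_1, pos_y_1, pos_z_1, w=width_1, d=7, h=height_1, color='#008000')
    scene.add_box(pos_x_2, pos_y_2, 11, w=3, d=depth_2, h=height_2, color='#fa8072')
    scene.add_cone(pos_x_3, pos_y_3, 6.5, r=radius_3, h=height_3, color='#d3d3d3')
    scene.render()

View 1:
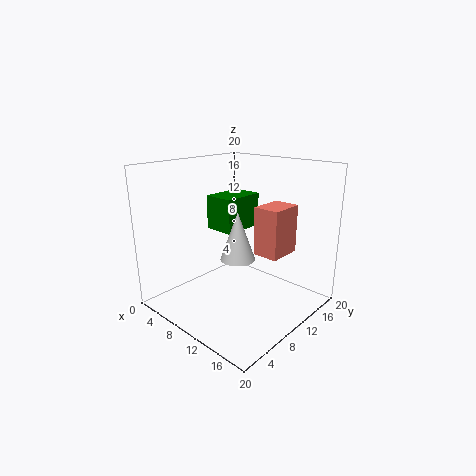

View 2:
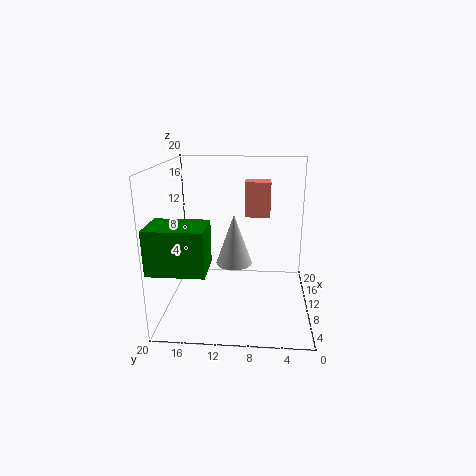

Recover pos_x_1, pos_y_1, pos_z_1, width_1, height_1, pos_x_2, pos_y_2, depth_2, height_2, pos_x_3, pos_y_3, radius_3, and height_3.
pos_x_1 = 0.5, pos_y_1 = 13, pos_z_1 = 8.5, width_1 = 5, height_1 = 5.5, pos_x_2 = 16.5, pos_y_2 = 5.5, depth_2 = 4, height_2 = 5.5, pos_x_3 = 9.5, pos_y_3 = 10.5, radius_3 = 2.5, height_3 = 7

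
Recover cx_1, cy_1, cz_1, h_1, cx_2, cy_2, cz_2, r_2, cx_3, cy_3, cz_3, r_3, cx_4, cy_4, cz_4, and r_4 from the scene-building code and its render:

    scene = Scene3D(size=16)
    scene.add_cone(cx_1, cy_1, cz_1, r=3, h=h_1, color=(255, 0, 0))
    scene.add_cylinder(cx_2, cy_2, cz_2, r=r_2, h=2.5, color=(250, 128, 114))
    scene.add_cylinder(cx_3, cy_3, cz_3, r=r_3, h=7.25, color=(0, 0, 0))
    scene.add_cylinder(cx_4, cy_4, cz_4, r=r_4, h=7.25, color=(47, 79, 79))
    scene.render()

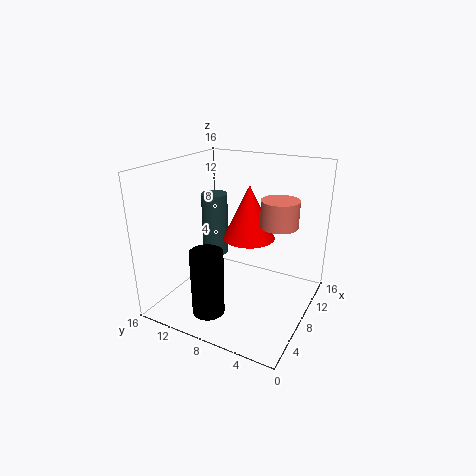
cx_1 = 10.25
cy_1 = 7.75
cz_1 = 7.25
h_1 = 6.25
cx_2 = 5.25
cy_2 = 2.25
cz_2 = 11.5
r_2 = 1.75
cx_3 = 3.5
cy_3 = 9.25
cz_3 = 0.75
r_3 = 1.75
cx_4 = 9.25
cy_4 = 11.75
cz_4 = 5
r_4 = 1.5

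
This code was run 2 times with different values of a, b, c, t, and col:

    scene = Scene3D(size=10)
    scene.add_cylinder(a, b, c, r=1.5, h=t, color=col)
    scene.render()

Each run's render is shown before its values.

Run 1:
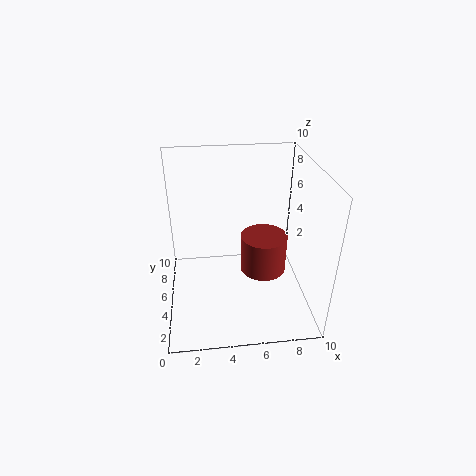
a = 6.5, b = 3.5, c = 3.5, t = 2.5, col = 'brown'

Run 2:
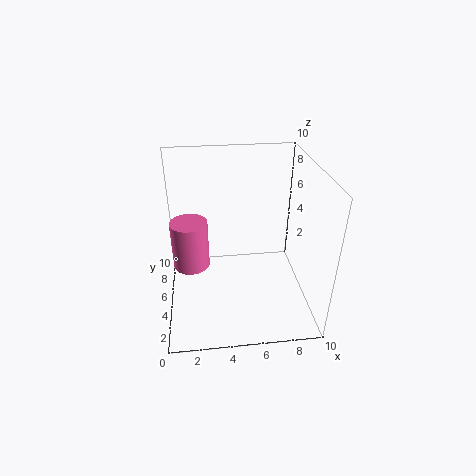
a = 1.5, b = 8.5, c = 0.5, t = 4, col = 'hotpink'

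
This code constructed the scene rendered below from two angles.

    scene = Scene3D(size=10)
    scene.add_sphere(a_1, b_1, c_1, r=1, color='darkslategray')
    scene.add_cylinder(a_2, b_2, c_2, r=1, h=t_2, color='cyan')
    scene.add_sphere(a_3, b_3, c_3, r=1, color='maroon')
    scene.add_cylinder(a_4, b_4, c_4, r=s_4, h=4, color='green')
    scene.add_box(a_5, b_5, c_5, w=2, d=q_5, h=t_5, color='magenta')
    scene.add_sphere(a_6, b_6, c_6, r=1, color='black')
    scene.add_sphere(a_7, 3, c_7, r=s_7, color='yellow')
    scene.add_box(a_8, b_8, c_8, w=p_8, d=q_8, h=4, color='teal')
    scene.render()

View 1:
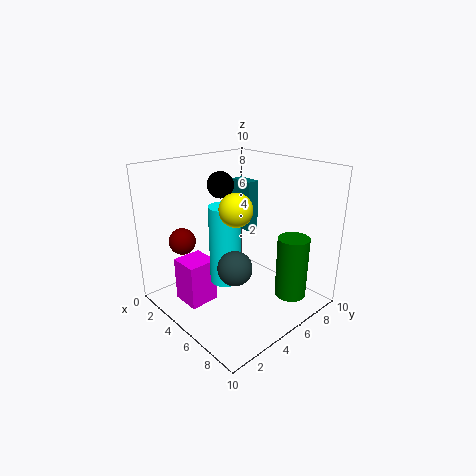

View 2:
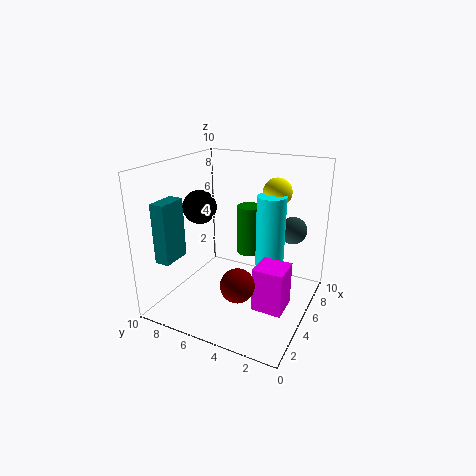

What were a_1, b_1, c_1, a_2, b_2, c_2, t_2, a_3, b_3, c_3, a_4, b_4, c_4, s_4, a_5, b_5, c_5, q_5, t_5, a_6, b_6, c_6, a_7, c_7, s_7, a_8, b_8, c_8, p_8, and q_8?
a_1 = 8; b_1 = 2; c_1 = 5; a_2 = 6; b_2 = 3; c_2 = 3; t_2 = 5; a_3 = 1; b_3 = 3; c_3 = 4; a_4 = 9; b_4 = 6; c_4 = 2; s_4 = 1; a_5 = 3; b_5 = 1; c_5 = 1; q_5 = 2; t_5 = 3; a_6 = 2; b_6 = 6; c_6 = 8; a_7 = 7; c_7 = 8; s_7 = 1; a_8 = 1; b_8 = 8; c_8 = 4; p_8 = 2; q_8 = 1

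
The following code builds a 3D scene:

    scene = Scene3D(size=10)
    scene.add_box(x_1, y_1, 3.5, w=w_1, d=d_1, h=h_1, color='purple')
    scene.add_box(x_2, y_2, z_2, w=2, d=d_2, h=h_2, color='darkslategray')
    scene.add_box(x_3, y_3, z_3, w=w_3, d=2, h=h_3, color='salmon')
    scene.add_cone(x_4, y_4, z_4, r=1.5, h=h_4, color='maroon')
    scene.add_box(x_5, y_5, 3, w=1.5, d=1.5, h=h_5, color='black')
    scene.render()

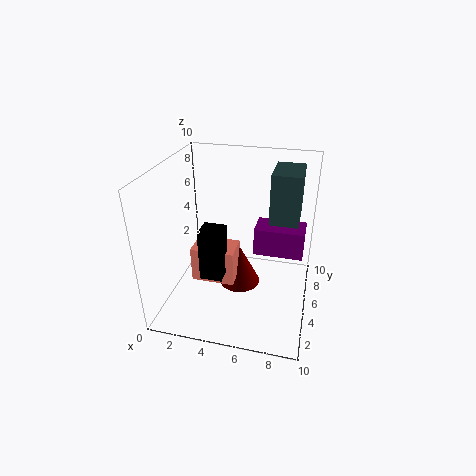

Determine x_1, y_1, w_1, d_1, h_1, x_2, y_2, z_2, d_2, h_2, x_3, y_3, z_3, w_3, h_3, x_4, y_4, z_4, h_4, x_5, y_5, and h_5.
x_1 = 6
y_1 = 5.5
w_1 = 3.5
d_1 = 2
h_1 = 2
x_2 = 7
y_2 = 5.5
z_2 = 6
d_2 = 3
h_2 = 3.5
x_3 = 2
y_3 = 3.5
z_3 = 2
w_3 = 3
h_3 = 2.5
x_4 = 5
y_4 = 5.5
z_4 = 1
h_4 = 3
x_5 = 3
y_5 = 2.5
h_5 = 3.5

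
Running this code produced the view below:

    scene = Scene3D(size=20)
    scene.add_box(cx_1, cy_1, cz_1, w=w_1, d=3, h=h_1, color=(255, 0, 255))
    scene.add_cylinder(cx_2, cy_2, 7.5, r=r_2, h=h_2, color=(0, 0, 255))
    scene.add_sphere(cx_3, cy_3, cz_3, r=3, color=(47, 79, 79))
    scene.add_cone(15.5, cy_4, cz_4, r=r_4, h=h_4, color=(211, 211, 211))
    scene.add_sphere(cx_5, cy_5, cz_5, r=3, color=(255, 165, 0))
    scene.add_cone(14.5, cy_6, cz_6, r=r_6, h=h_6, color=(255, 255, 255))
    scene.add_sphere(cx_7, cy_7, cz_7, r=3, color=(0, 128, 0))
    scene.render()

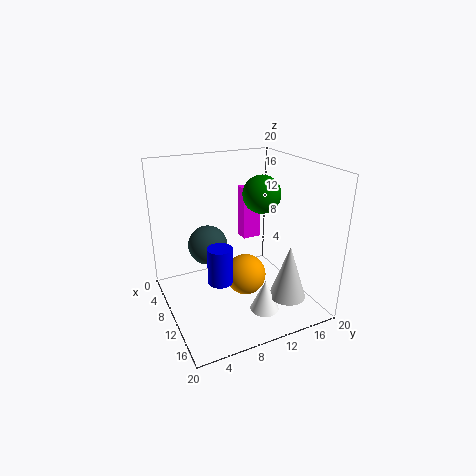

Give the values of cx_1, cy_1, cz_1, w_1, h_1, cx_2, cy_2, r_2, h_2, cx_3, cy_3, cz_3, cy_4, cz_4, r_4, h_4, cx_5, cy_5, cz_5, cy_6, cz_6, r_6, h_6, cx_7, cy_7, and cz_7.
cx_1 = 0.5, cy_1 = 14.5, cz_1 = 6, w_1 = 2.5, h_1 = 8.5, cx_2 = 15.5, cy_2 = 5, r_2 = 1.5, h_2 = 4.5, cx_3 = 4.5, cy_3 = 7.5, cz_3 = 7, cy_4 = 15, cz_4 = 2.5, r_4 = 2.5, h_4 = 7.5, cx_5 = 9.5, cy_5 = 11.5, cz_5 = 3.5, cy_6 = 12, cz_6 = 0.5, r_6 = 2, h_6 = 4.5, cx_7 = 5, cy_7 = 16.5, cz_7 = 14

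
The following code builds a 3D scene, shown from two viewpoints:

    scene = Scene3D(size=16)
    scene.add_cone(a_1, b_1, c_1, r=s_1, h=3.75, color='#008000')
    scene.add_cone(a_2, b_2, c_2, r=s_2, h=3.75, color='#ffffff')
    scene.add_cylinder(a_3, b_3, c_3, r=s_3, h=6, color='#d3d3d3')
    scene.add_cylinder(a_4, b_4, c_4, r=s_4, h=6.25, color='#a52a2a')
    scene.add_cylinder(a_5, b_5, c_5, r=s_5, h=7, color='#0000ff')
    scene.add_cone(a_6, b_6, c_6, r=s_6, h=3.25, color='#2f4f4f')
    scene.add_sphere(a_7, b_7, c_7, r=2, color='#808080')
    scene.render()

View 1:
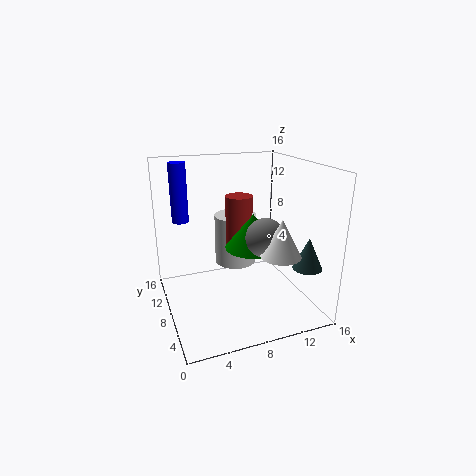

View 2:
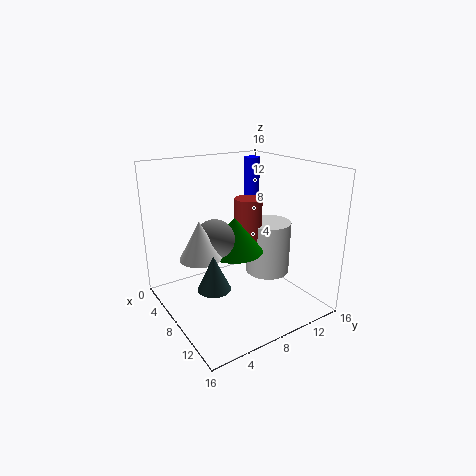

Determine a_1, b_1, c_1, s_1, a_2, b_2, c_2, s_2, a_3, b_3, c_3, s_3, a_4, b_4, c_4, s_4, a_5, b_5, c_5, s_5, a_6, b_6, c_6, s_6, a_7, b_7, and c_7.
a_1 = 9.25; b_1 = 6.75; c_1 = 7.25; s_1 = 3; a_2 = 10.25; b_2 = 2.25; c_2 = 8; s_2 = 2; a_3 = 9; b_3 = 11.5; c_3 = 3.5; s_3 = 2.5; a_4 = 8.5; b_4 = 9; c_4 = 6.25; s_4 = 1.5; a_5 = 2.75; b_5 = 13.5; c_5 = 8.75; s_5 = 1; a_6 = 13.25; b_6 = 2; c_6 = 6.25; s_6 = 1.5; a_7 = 9.5; b_7 = 4.25; c_7 = 9.25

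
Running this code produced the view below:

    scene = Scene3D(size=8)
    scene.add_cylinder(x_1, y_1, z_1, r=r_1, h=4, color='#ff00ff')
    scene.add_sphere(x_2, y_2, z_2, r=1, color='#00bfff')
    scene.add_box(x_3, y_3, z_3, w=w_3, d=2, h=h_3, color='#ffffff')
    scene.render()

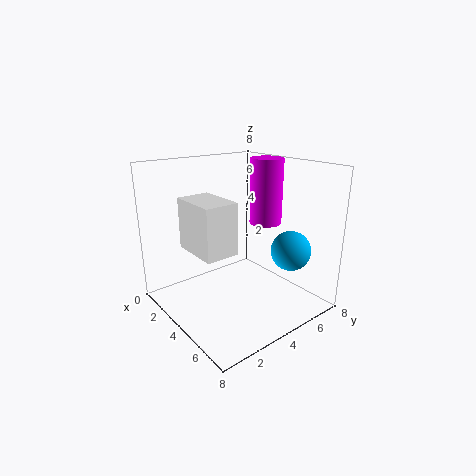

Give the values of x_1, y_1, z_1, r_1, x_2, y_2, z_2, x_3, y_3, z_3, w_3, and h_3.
x_1 = 3
y_1 = 7
z_1 = 4
r_1 = 1
x_2 = 7
y_2 = 5
z_2 = 4
x_3 = 1
y_3 = 2
z_3 = 3
w_3 = 3
h_3 = 3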